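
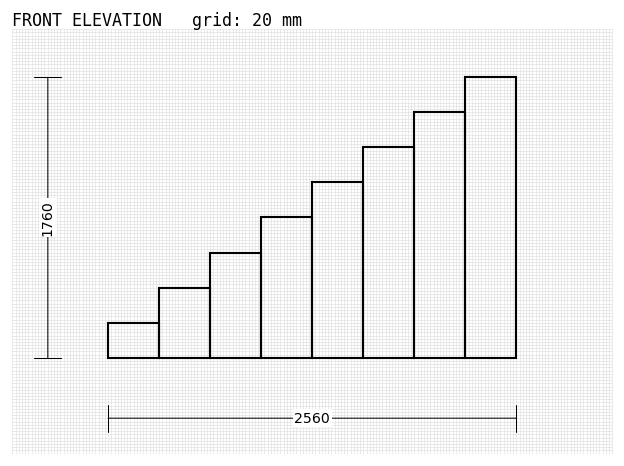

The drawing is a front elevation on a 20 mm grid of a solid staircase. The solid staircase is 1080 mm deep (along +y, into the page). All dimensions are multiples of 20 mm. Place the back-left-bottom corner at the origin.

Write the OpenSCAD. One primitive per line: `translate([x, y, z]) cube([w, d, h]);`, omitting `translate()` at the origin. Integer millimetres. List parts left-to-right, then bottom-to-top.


cube([320, 1080, 220]);
translate([320, 0, 0]) cube([320, 1080, 440]);
translate([640, 0, 0]) cube([320, 1080, 660]);
translate([960, 0, 0]) cube([320, 1080, 880]);
translate([1280, 0, 0]) cube([320, 1080, 1100]);
translate([1600, 0, 0]) cube([320, 1080, 1320]);
translate([1920, 0, 0]) cube([320, 1080, 1540]);
translate([2240, 0, 0]) cube([320, 1080, 1760]);


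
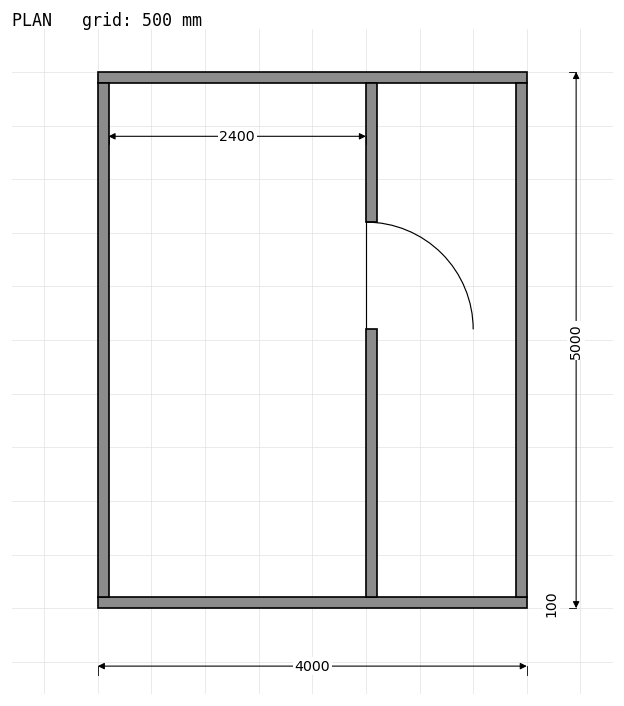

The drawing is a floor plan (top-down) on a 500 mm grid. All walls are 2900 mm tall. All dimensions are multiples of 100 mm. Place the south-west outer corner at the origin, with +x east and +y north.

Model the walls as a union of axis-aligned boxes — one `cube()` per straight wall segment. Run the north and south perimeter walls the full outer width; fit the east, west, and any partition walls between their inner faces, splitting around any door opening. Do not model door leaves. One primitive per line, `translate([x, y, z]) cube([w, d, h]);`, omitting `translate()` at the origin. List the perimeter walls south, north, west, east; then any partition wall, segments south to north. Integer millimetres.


cube([4000, 100, 2900]);
translate([0, 4900, 0]) cube([4000, 100, 2900]);
translate([0, 100, 0]) cube([100, 4800, 2900]);
translate([3900, 100, 0]) cube([100, 4800, 2900]);
translate([2500, 100, 0]) cube([100, 2500, 2900]);
translate([2500, 3600, 0]) cube([100, 1300, 2900]);


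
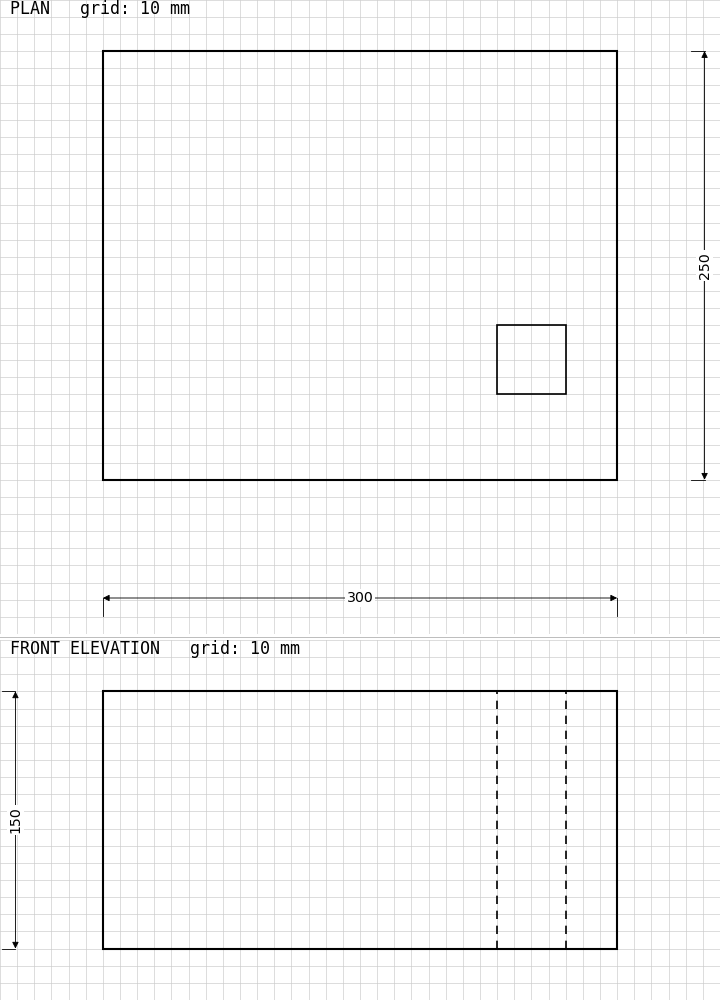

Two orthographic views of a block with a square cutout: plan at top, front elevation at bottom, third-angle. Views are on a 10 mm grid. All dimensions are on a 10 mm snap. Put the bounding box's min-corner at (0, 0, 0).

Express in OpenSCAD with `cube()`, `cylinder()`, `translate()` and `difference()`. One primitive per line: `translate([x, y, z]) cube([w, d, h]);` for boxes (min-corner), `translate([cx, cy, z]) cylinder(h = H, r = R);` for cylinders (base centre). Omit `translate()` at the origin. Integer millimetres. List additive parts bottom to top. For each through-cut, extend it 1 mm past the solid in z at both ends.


difference() {
  cube([300, 250, 150]);
  translate([230, 50, -1]) cube([40, 40, 152]);
}


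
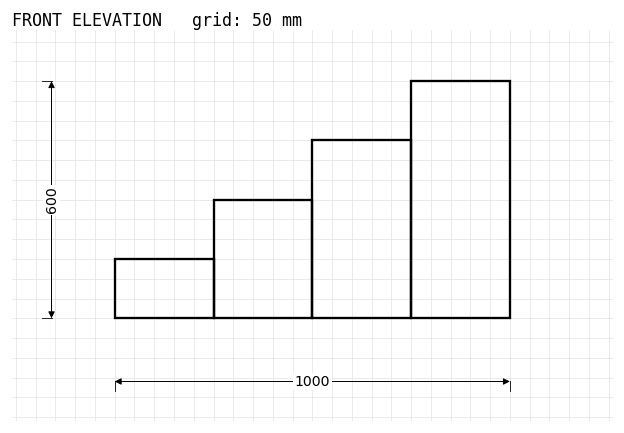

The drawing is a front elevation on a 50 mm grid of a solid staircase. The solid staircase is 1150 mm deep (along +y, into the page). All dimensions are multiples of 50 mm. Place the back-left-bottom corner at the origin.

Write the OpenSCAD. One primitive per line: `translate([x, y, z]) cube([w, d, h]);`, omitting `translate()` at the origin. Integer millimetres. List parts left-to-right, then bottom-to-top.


cube([250, 1150, 150]);
translate([250, 0, 0]) cube([250, 1150, 300]);
translate([500, 0, 0]) cube([250, 1150, 450]);
translate([750, 0, 0]) cube([250, 1150, 600]);


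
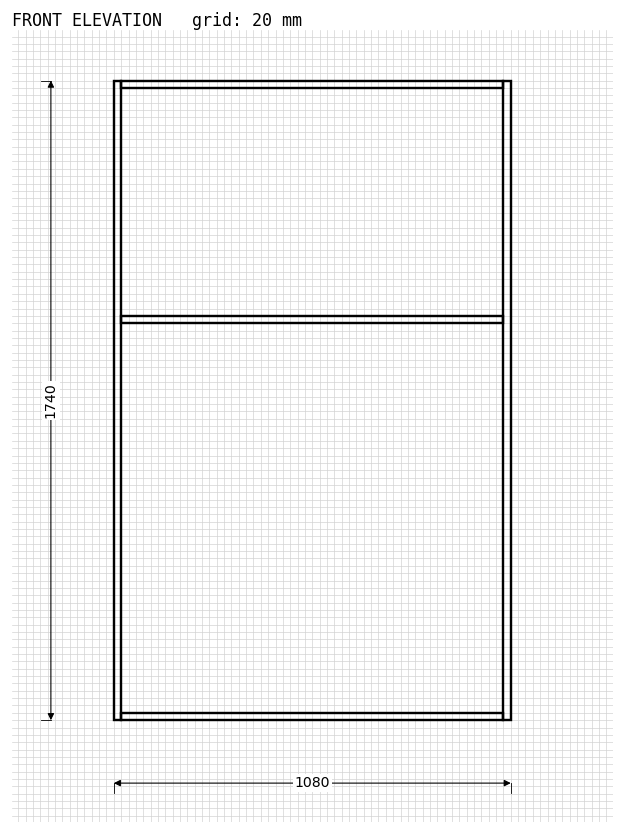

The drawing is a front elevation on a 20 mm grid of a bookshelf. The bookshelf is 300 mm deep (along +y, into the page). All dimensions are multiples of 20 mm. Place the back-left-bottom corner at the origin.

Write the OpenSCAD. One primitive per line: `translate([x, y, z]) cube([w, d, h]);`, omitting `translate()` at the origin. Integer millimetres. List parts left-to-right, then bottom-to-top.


cube([20, 300, 1740]);
translate([20, 0, 0]) cube([1040, 300, 20]);
translate([20, 0, 1080]) cube([1040, 300, 20]);
translate([20, 0, 1720]) cube([1040, 300, 20]);
translate([1060, 0, 0]) cube([20, 300, 1740]);


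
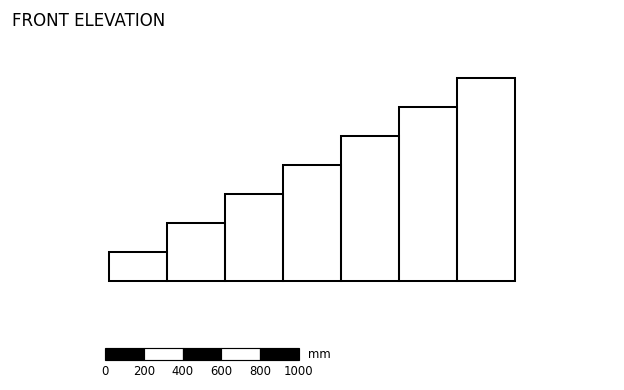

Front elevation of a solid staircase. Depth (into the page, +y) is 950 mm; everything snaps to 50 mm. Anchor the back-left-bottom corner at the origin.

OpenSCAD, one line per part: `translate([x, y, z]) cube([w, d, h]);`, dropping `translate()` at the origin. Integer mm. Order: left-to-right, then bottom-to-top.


cube([300, 950, 150]);
translate([300, 0, 0]) cube([300, 950, 300]);
translate([600, 0, 0]) cube([300, 950, 450]);
translate([900, 0, 0]) cube([300, 950, 600]);
translate([1200, 0, 0]) cube([300, 950, 750]);
translate([1500, 0, 0]) cube([300, 950, 900]);
translate([1800, 0, 0]) cube([300, 950, 1050]);


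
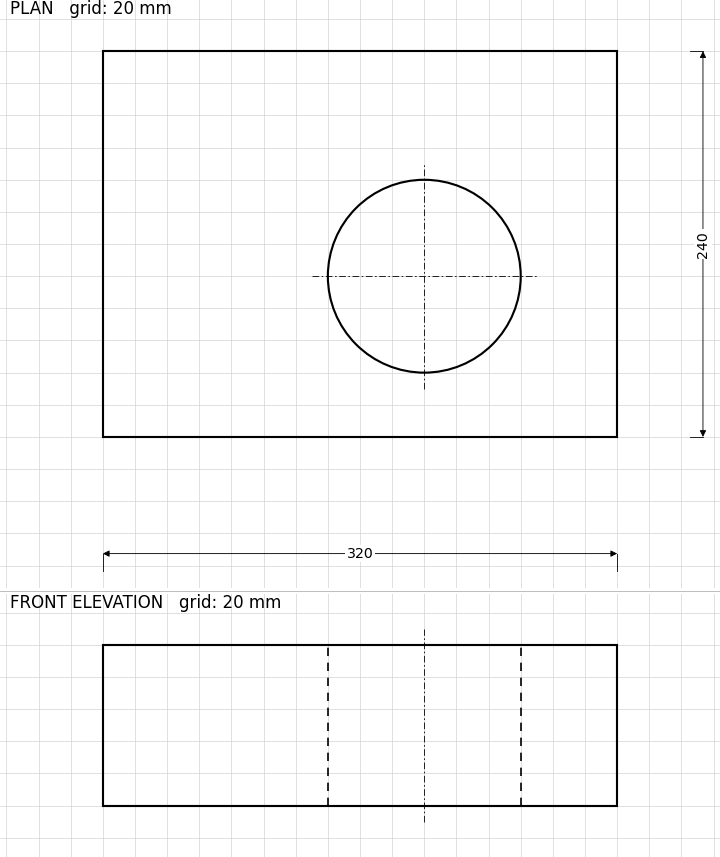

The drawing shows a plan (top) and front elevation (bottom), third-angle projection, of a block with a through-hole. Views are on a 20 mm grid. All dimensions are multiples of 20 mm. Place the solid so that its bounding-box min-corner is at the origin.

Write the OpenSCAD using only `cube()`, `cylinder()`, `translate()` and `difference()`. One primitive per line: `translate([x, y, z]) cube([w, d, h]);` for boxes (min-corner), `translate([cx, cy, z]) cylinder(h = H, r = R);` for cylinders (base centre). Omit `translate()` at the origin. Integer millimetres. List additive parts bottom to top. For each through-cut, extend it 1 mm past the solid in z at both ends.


difference() {
  cube([320, 240, 100]);
  translate([200, 100, -1]) cylinder(h = 102, r = 60);
}


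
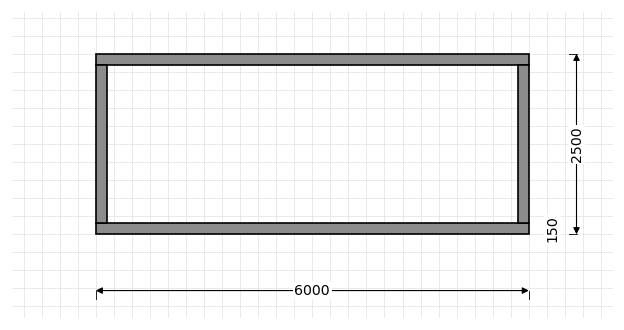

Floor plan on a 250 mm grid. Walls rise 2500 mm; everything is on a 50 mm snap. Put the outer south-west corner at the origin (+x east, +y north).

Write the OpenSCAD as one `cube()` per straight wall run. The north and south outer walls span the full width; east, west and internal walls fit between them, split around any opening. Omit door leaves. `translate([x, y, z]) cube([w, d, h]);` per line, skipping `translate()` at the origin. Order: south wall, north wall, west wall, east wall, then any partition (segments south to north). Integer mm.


cube([6000, 150, 2500]);
translate([0, 2350, 0]) cube([6000, 150, 2500]);
translate([0, 150, 0]) cube([150, 2200, 2500]);
translate([5850, 150, 0]) cube([150, 2200, 2500]);


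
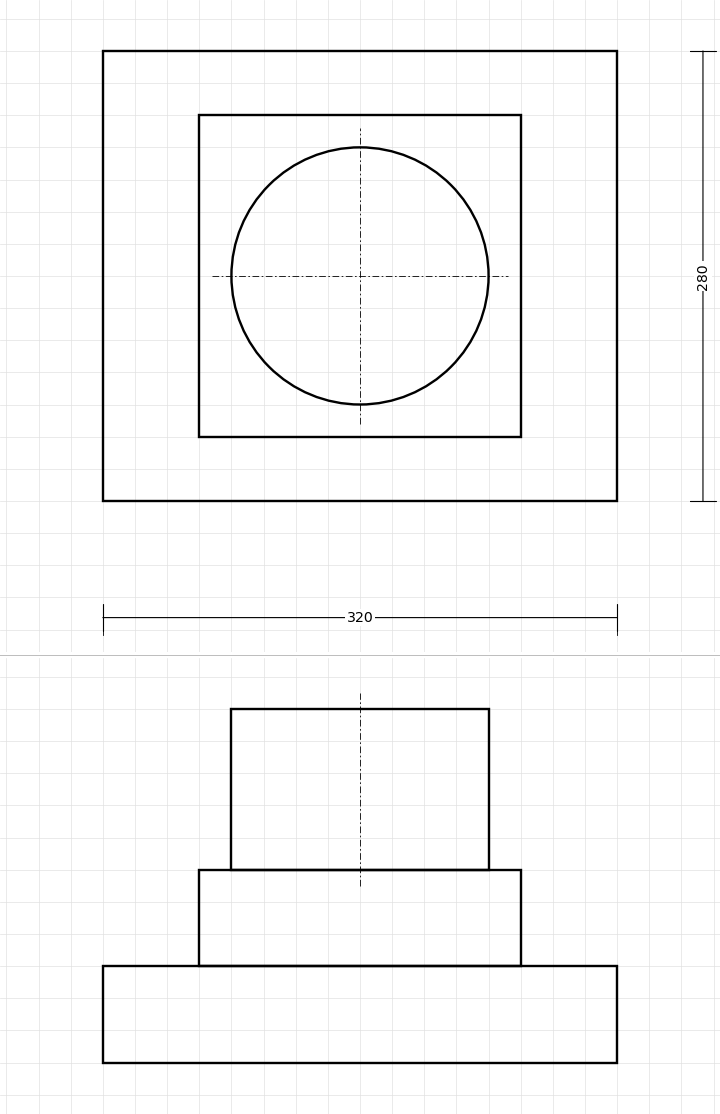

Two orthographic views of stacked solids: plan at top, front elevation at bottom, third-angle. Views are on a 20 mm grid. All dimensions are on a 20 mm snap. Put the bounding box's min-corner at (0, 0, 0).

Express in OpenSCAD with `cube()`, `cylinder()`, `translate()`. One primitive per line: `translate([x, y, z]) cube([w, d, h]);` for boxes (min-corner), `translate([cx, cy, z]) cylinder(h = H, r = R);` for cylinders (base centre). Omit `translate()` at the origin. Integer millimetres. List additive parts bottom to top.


cube([320, 280, 60]);
translate([60, 40, 60]) cube([200, 200, 60]);
translate([160, 140, 120]) cylinder(h = 100, r = 80);


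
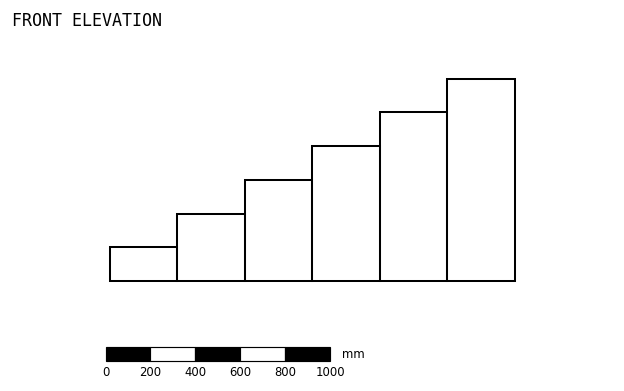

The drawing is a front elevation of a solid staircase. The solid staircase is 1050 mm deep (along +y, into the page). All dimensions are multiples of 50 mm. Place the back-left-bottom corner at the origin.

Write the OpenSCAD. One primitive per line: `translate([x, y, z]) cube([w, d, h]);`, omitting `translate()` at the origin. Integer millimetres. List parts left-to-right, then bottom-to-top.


cube([300, 1050, 150]);
translate([300, 0, 0]) cube([300, 1050, 300]);
translate([600, 0, 0]) cube([300, 1050, 450]);
translate([900, 0, 0]) cube([300, 1050, 600]);
translate([1200, 0, 0]) cube([300, 1050, 750]);
translate([1500, 0, 0]) cube([300, 1050, 900]);


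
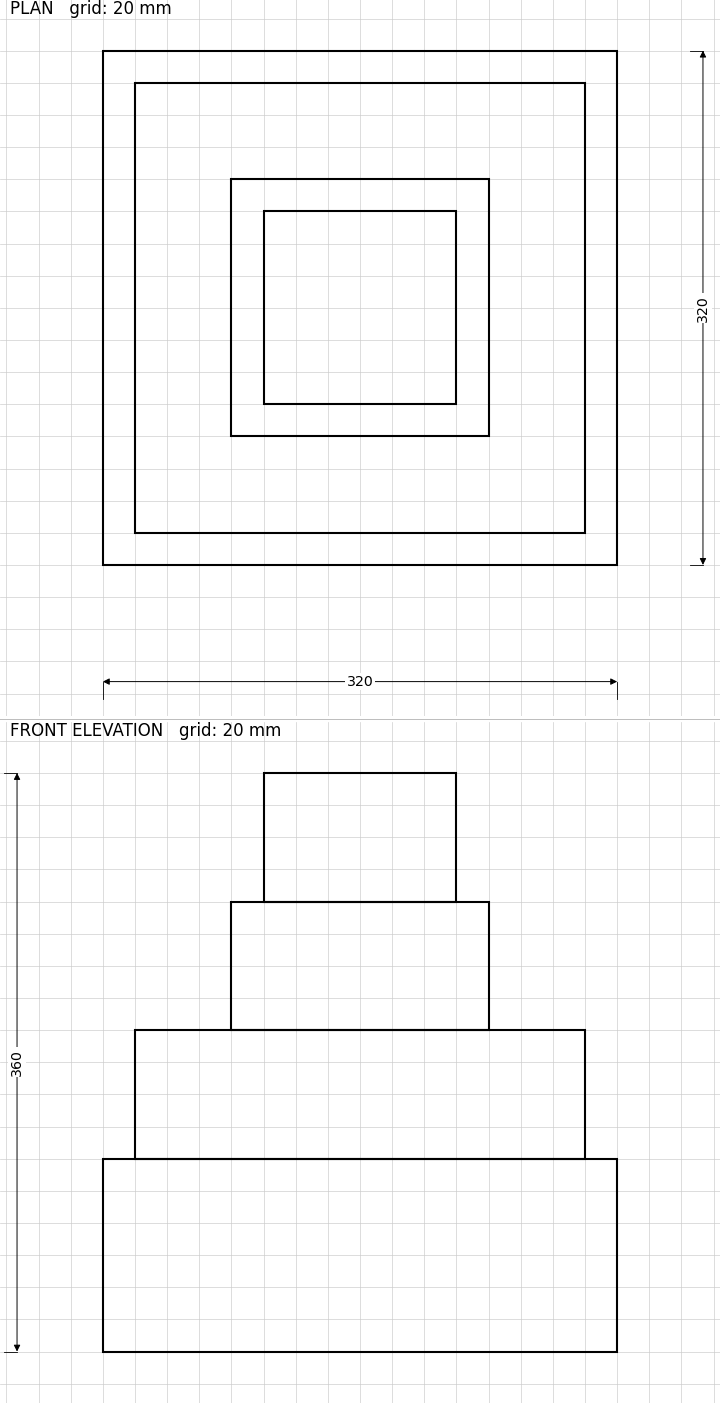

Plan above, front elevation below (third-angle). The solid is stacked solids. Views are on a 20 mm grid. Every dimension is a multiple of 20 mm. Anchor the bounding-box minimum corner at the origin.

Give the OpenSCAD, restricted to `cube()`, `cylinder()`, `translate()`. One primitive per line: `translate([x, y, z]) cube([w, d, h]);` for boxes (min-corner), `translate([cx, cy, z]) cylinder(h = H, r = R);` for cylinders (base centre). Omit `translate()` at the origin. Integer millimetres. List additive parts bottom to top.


cube([320, 320, 120]);
translate([20, 20, 120]) cube([280, 280, 80]);
translate([80, 80, 200]) cube([160, 160, 80]);
translate([100, 100, 280]) cube([120, 120, 80]);


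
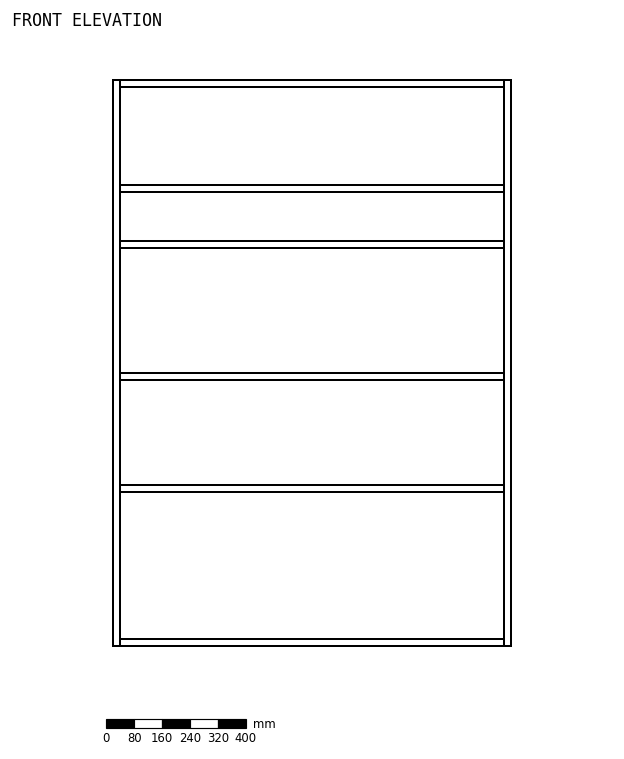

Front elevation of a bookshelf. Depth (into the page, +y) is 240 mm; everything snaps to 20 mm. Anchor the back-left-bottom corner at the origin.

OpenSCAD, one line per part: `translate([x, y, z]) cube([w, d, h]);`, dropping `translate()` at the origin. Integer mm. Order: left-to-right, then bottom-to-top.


cube([20, 240, 1620]);
translate([20, 0, 0]) cube([1100, 240, 20]);
translate([20, 0, 440]) cube([1100, 240, 20]);
translate([20, 0, 760]) cube([1100, 240, 20]);
translate([20, 0, 1140]) cube([1100, 240, 20]);
translate([20, 0, 1300]) cube([1100, 240, 20]);
translate([20, 0, 1600]) cube([1100, 240, 20]);
translate([1120, 0, 0]) cube([20, 240, 1620]);


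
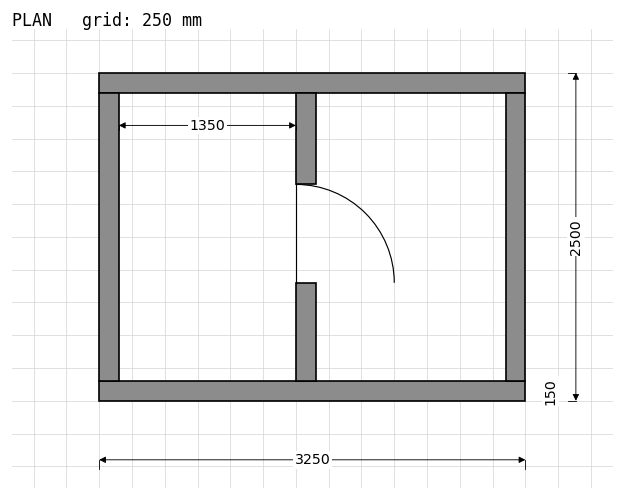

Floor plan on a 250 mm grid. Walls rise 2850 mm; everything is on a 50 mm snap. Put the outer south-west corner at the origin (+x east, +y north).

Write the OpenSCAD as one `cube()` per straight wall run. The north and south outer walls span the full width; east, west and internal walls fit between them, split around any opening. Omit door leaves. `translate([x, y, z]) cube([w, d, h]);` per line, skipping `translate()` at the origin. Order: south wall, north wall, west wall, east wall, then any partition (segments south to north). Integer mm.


cube([3250, 150, 2850]);
translate([0, 2350, 0]) cube([3250, 150, 2850]);
translate([0, 150, 0]) cube([150, 2200, 2850]);
translate([3100, 150, 0]) cube([150, 2200, 2850]);
translate([1500, 150, 0]) cube([150, 750, 2850]);
translate([1500, 1650, 0]) cube([150, 700, 2850]);


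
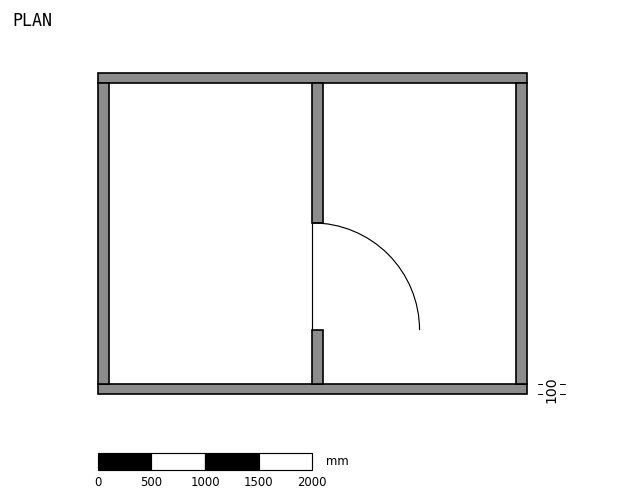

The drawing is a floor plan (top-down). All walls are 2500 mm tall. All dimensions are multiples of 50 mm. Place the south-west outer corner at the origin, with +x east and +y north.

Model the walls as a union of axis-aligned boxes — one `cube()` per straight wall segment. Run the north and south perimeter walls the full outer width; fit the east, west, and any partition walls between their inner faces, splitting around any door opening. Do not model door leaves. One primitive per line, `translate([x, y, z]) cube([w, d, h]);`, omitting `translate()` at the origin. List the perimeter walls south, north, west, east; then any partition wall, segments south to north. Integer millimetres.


cube([4000, 100, 2500]);
translate([0, 2900, 0]) cube([4000, 100, 2500]);
translate([0, 100, 0]) cube([100, 2800, 2500]);
translate([3900, 100, 0]) cube([100, 2800, 2500]);
translate([2000, 100, 0]) cube([100, 500, 2500]);
translate([2000, 1600, 0]) cube([100, 1300, 2500]);


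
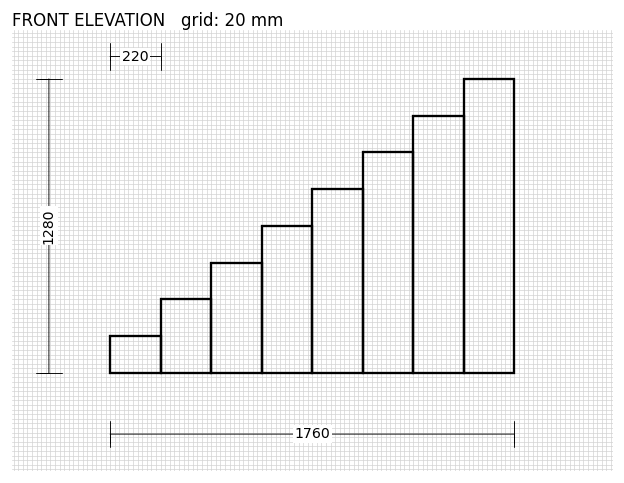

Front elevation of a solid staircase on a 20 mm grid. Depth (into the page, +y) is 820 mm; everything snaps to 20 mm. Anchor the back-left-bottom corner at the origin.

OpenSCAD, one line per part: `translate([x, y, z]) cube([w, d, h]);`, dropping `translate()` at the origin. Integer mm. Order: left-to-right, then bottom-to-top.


cube([220, 820, 160]);
translate([220, 0, 0]) cube([220, 820, 320]);
translate([440, 0, 0]) cube([220, 820, 480]);
translate([660, 0, 0]) cube([220, 820, 640]);
translate([880, 0, 0]) cube([220, 820, 800]);
translate([1100, 0, 0]) cube([220, 820, 960]);
translate([1320, 0, 0]) cube([220, 820, 1120]);
translate([1540, 0, 0]) cube([220, 820, 1280]);


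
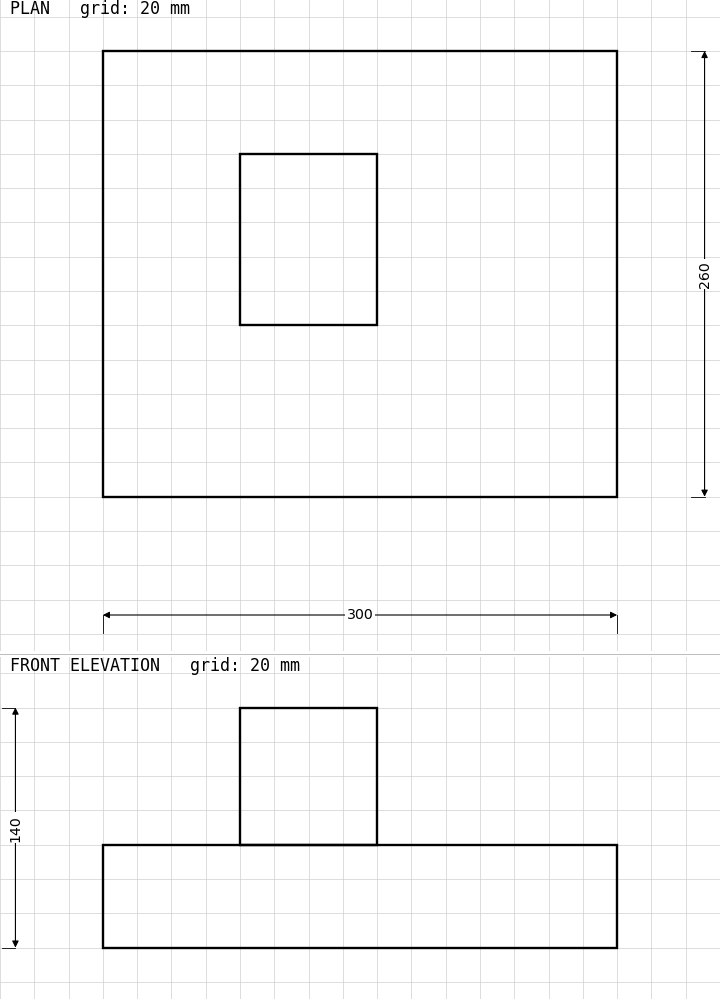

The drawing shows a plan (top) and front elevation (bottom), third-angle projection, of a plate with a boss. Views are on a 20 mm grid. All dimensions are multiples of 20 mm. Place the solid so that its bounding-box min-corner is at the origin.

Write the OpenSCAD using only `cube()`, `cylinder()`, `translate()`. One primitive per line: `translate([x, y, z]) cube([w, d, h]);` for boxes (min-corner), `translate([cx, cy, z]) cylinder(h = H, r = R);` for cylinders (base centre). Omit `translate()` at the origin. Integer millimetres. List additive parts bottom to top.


cube([300, 260, 60]);
translate([80, 100, 60]) cube([80, 100, 80]);


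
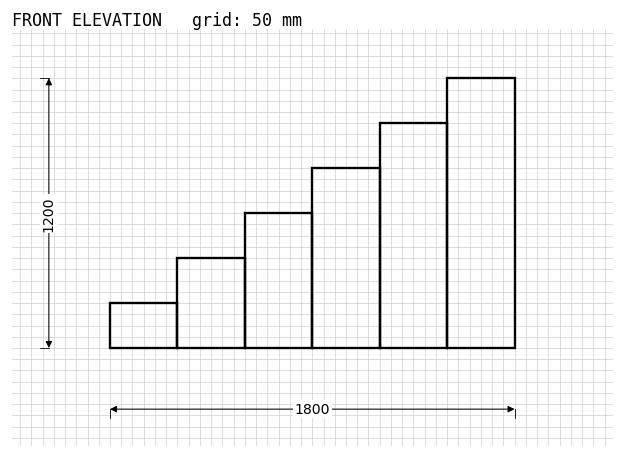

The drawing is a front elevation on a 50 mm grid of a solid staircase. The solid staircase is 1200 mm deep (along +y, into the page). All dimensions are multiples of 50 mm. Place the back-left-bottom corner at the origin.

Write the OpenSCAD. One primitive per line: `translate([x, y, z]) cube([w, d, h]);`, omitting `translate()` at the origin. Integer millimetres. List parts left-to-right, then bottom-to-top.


cube([300, 1200, 200]);
translate([300, 0, 0]) cube([300, 1200, 400]);
translate([600, 0, 0]) cube([300, 1200, 600]);
translate([900, 0, 0]) cube([300, 1200, 800]);
translate([1200, 0, 0]) cube([300, 1200, 1000]);
translate([1500, 0, 0]) cube([300, 1200, 1200]);


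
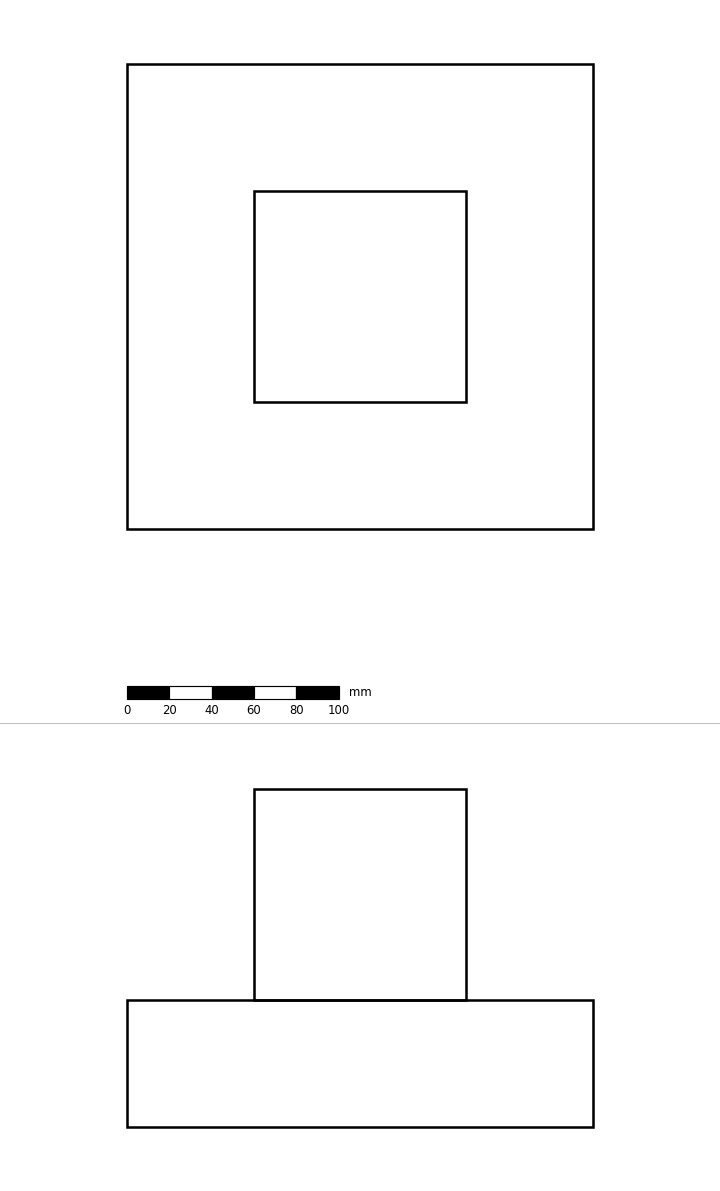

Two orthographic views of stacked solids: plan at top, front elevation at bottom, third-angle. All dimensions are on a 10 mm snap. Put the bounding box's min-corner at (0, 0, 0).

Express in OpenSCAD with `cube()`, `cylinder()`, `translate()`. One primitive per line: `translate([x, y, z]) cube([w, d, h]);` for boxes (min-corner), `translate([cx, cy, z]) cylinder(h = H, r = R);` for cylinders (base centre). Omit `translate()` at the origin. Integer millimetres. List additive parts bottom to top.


cube([220, 220, 60]);
translate([60, 60, 60]) cube([100, 100, 100]);


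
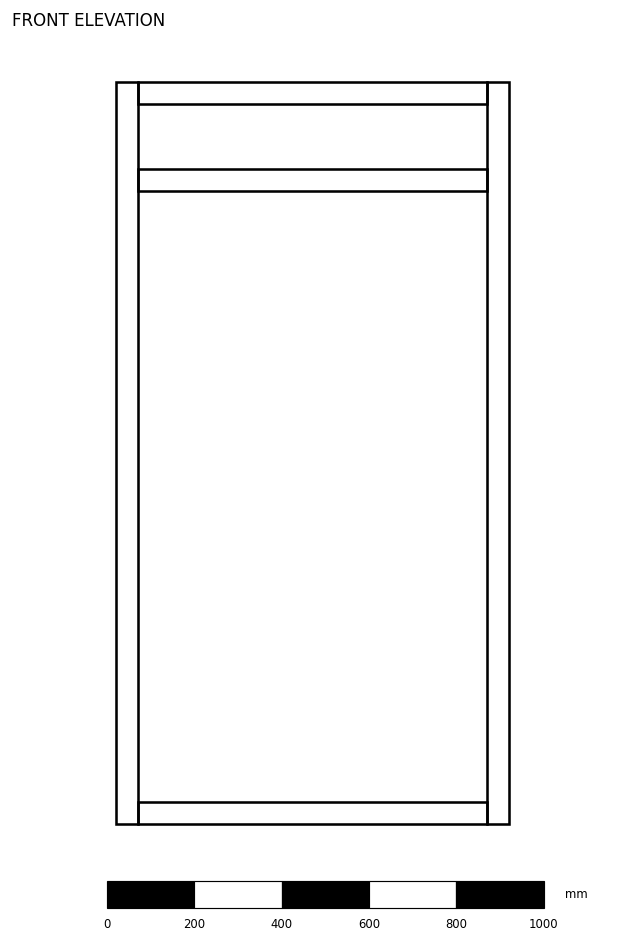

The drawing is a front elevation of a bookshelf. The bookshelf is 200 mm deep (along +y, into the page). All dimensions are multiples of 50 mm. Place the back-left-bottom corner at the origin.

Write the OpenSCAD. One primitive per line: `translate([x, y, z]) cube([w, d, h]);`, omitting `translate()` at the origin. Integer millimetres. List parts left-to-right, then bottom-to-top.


cube([50, 200, 1700]);
translate([50, 0, 0]) cube([800, 200, 50]);
translate([50, 0, 1450]) cube([800, 200, 50]);
translate([50, 0, 1650]) cube([800, 200, 50]);
translate([850, 0, 0]) cube([50, 200, 1700]);


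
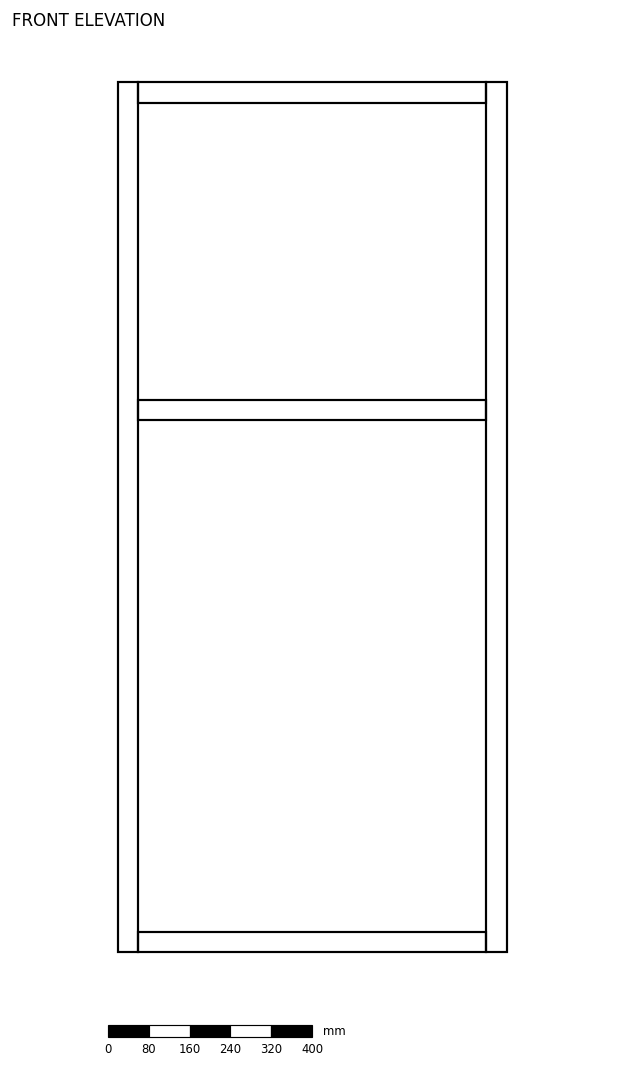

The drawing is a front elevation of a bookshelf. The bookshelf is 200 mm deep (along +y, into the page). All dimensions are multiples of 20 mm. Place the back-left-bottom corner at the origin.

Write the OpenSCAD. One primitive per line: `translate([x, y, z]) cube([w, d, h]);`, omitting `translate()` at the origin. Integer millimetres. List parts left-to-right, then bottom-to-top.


cube([40, 200, 1700]);
translate([40, 0, 0]) cube([680, 200, 40]);
translate([40, 0, 1040]) cube([680, 200, 40]);
translate([40, 0, 1660]) cube([680, 200, 40]);
translate([720, 0, 0]) cube([40, 200, 1700]);


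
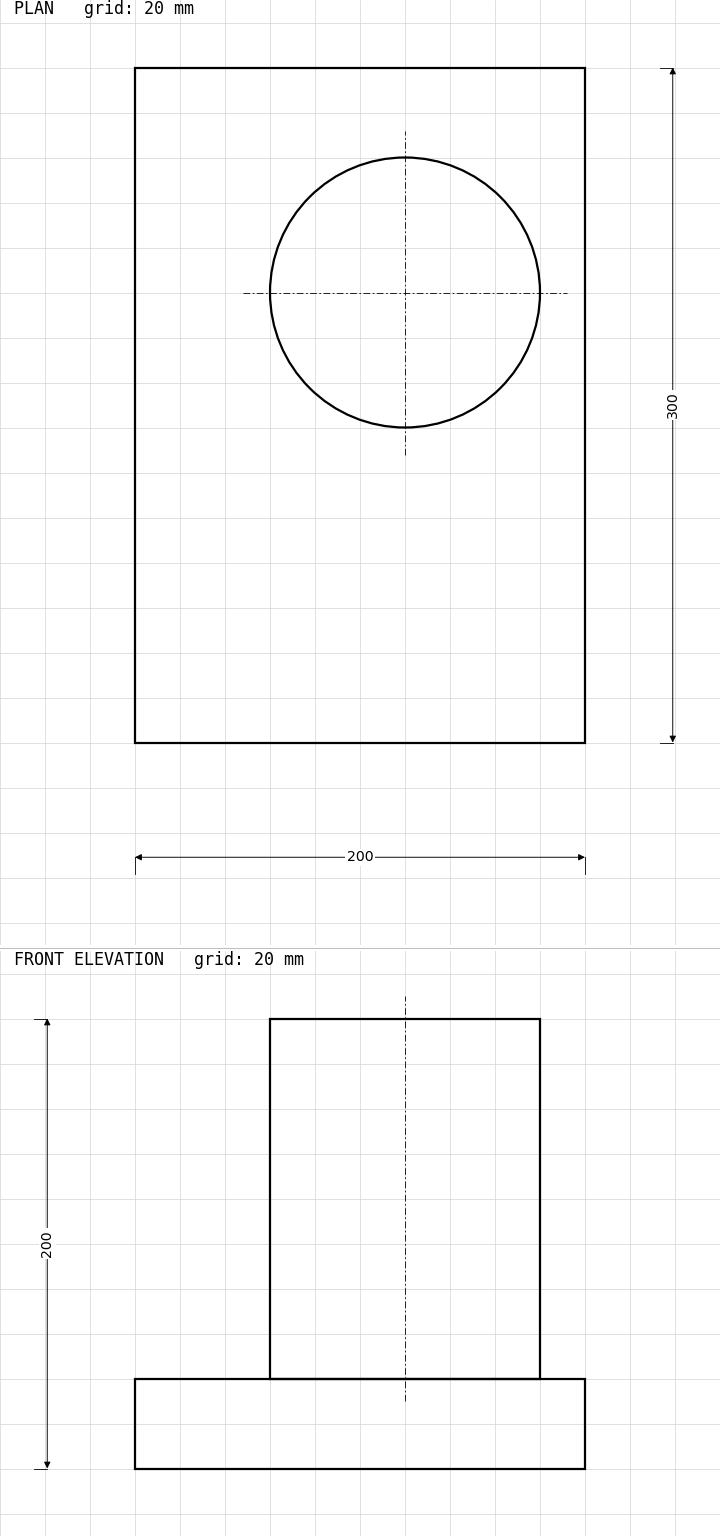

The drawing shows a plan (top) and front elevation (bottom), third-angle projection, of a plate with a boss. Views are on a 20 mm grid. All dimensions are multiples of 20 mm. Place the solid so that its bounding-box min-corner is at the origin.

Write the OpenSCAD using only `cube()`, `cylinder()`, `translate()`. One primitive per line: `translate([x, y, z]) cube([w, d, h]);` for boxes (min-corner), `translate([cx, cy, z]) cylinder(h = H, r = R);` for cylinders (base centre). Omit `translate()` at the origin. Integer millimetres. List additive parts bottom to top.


cube([200, 300, 40]);
translate([120, 200, 40]) cylinder(h = 160, r = 60);


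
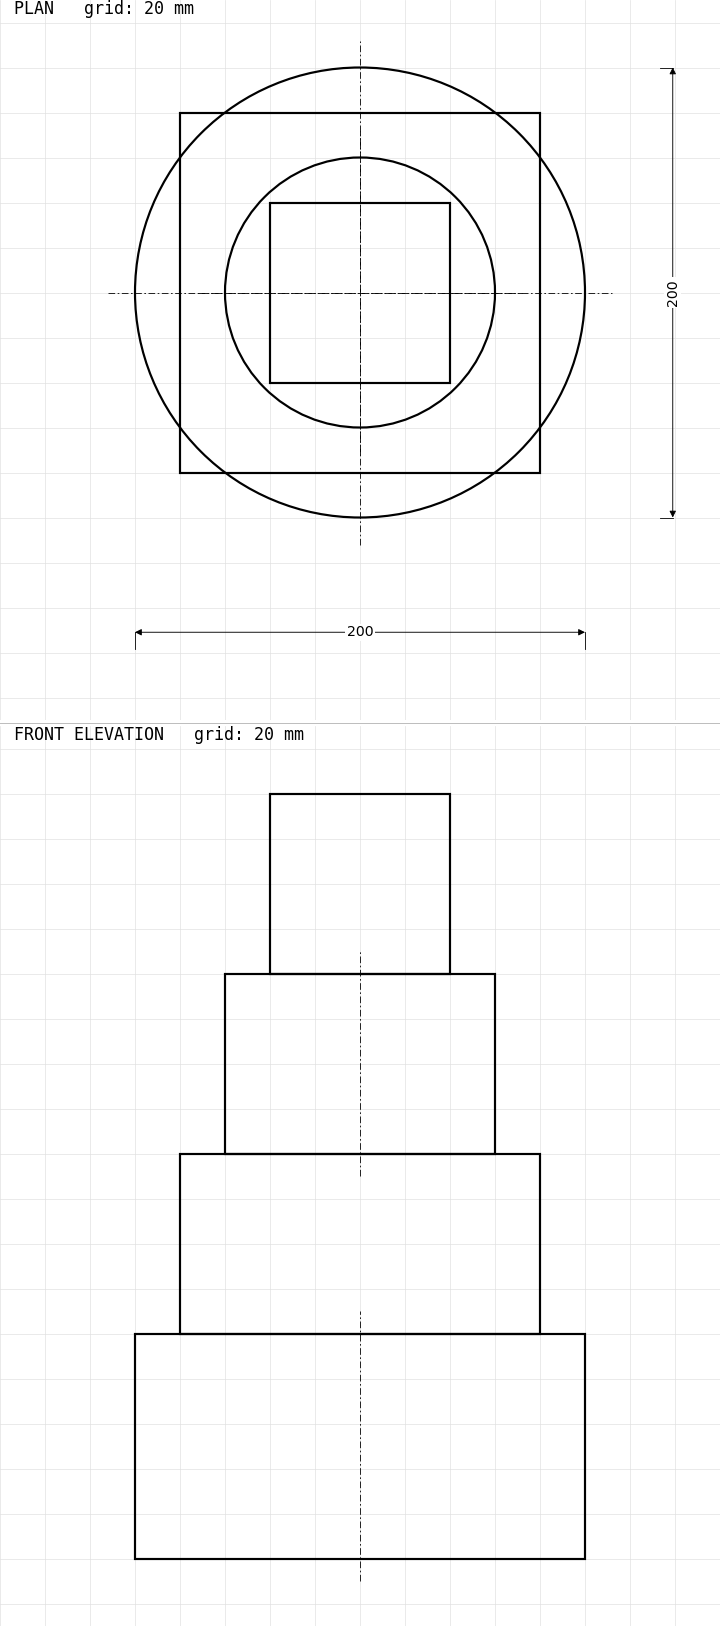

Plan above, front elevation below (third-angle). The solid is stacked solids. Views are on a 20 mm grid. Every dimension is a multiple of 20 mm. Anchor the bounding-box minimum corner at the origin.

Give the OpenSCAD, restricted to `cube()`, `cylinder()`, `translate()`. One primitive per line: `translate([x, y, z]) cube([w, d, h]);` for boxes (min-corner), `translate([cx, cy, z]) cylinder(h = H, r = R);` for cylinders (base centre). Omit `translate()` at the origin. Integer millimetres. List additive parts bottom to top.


translate([100, 100, 0]) cylinder(h = 100, r = 100);
translate([20, 20, 100]) cube([160, 160, 80]);
translate([100, 100, 180]) cylinder(h = 80, r = 60);
translate([60, 60, 260]) cube([80, 80, 80]);


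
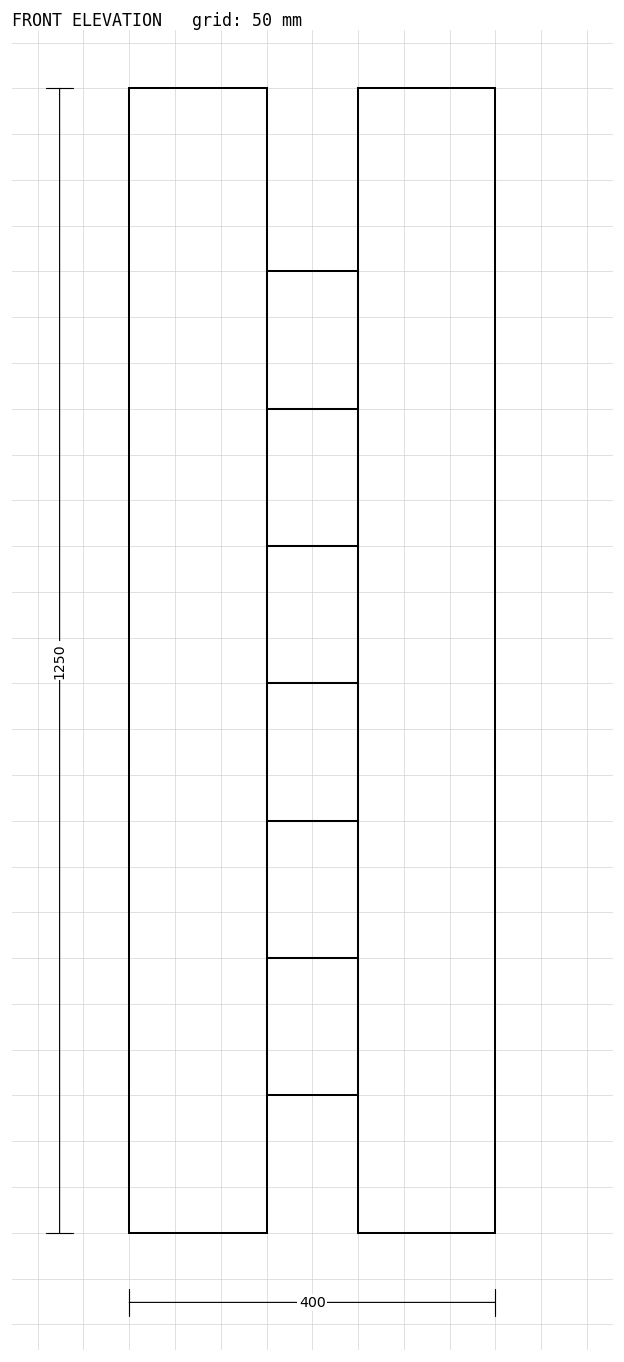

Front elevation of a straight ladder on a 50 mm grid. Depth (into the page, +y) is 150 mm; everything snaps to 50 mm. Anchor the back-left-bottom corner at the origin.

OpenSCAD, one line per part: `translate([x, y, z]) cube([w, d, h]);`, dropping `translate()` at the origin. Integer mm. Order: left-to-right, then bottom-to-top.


cube([150, 150, 1250]);
translate([150, 0, 150]) cube([100, 150, 150]);
translate([150, 0, 300]) cube([100, 150, 150]);
translate([150, 0, 450]) cube([100, 150, 150]);
translate([150, 0, 600]) cube([100, 150, 150]);
translate([150, 0, 750]) cube([100, 150, 150]);
translate([150, 0, 900]) cube([100, 150, 150]);
translate([250, 0, 0]) cube([150, 150, 1250]);


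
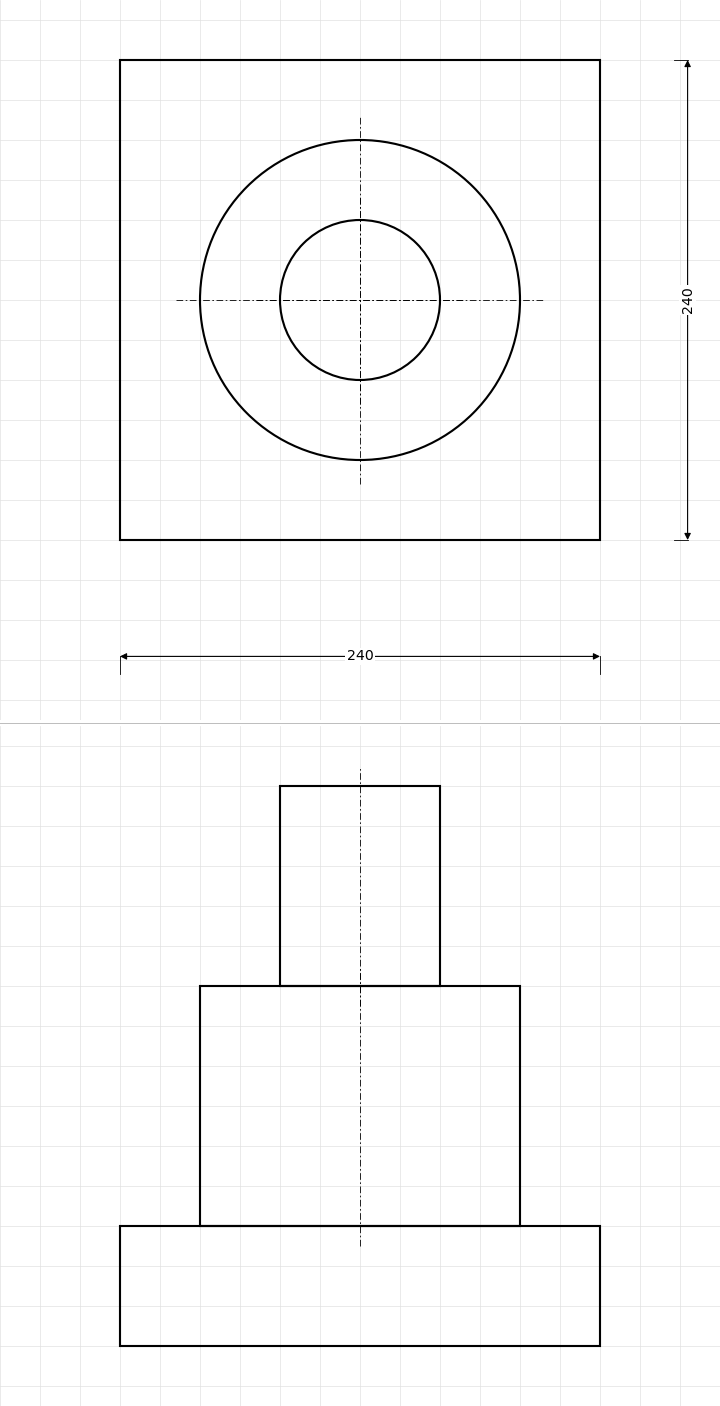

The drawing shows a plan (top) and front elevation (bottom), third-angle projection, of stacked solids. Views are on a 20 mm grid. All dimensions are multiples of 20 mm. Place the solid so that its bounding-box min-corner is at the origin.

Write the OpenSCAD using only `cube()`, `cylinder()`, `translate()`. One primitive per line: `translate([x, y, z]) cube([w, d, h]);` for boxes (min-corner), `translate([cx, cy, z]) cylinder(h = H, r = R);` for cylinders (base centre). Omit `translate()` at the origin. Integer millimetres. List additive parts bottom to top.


cube([240, 240, 60]);
translate([120, 120, 60]) cylinder(h = 120, r = 80);
translate([120, 120, 180]) cylinder(h = 100, r = 40);


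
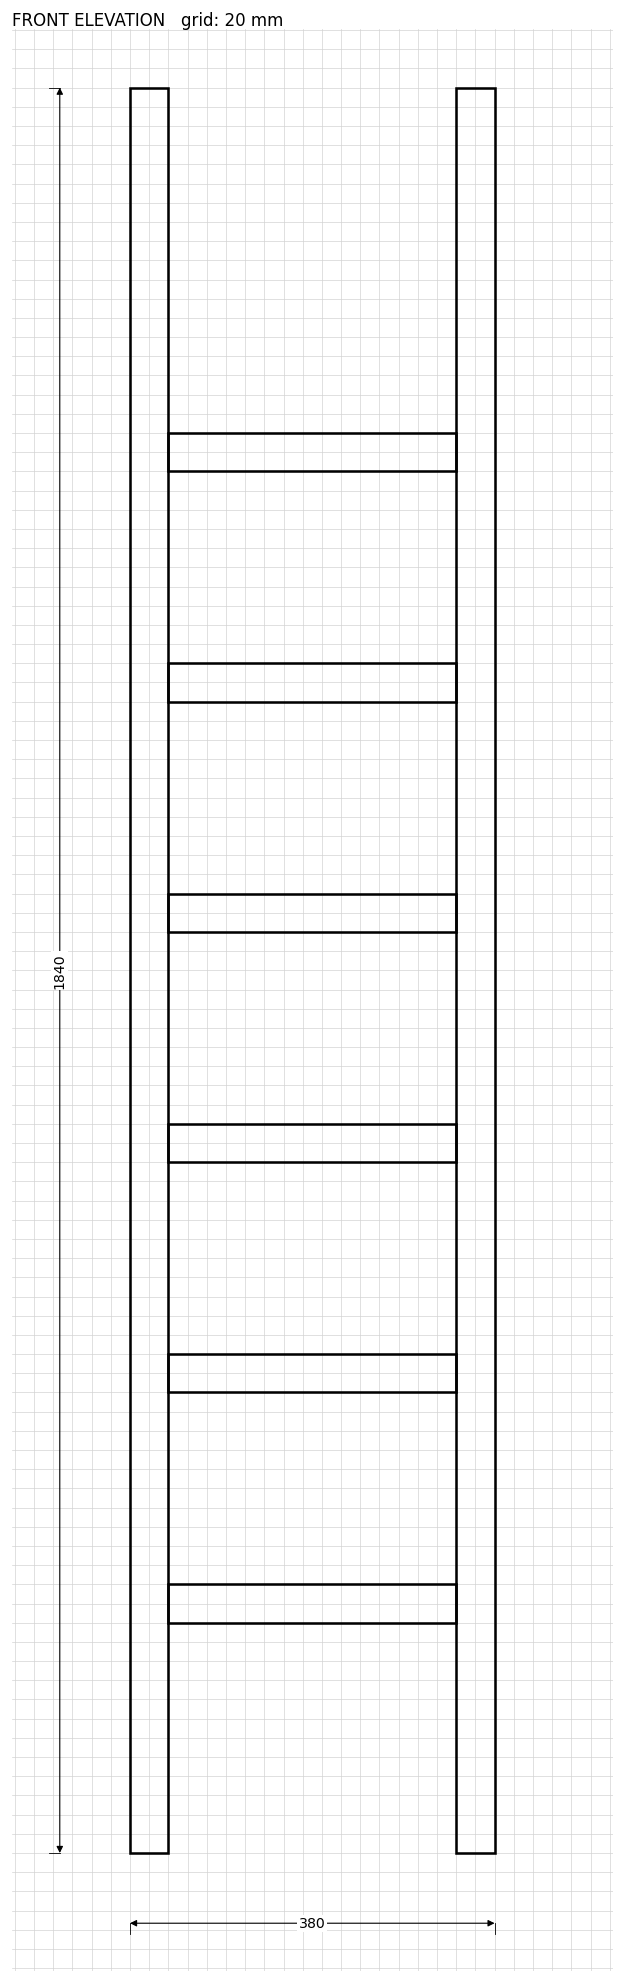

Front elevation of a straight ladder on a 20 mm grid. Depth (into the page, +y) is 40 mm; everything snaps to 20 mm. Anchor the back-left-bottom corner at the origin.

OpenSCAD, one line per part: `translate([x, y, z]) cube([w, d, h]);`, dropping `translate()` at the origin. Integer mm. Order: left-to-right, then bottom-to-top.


cube([40, 40, 1840]);
translate([40, 0, 240]) cube([300, 40, 40]);
translate([40, 0, 480]) cube([300, 40, 40]);
translate([40, 0, 720]) cube([300, 40, 40]);
translate([40, 0, 960]) cube([300, 40, 40]);
translate([40, 0, 1200]) cube([300, 40, 40]);
translate([40, 0, 1440]) cube([300, 40, 40]);
translate([340, 0, 0]) cube([40, 40, 1840]);


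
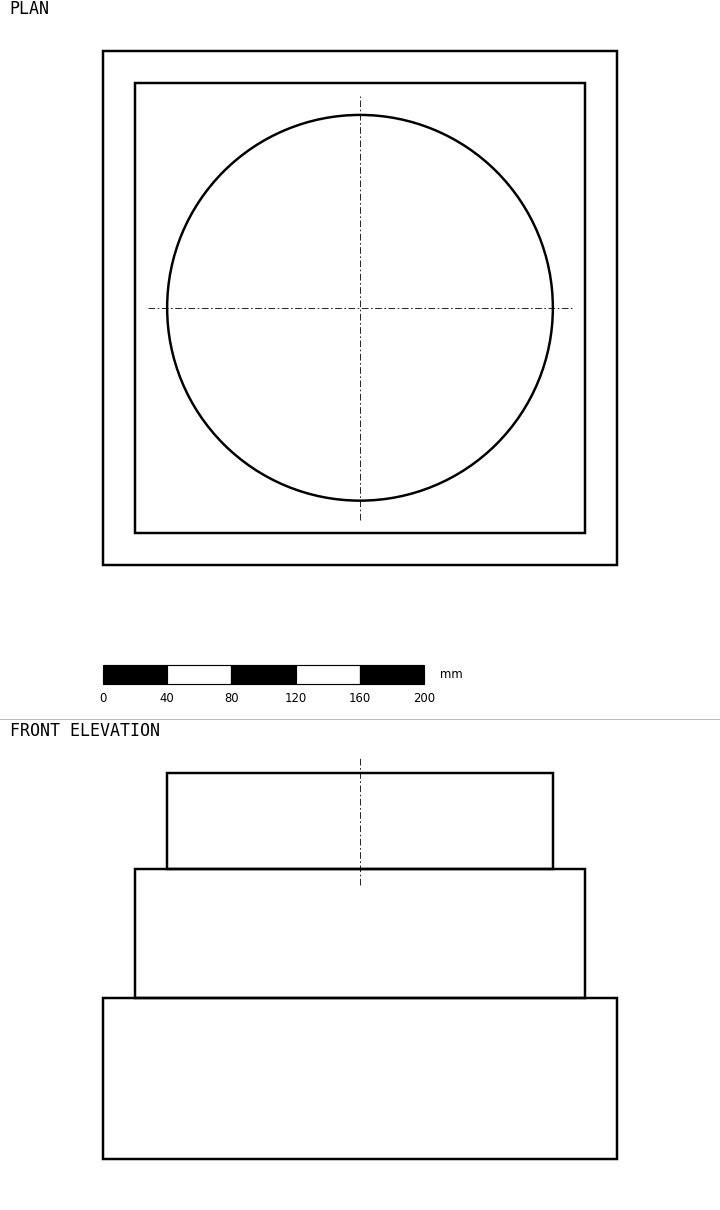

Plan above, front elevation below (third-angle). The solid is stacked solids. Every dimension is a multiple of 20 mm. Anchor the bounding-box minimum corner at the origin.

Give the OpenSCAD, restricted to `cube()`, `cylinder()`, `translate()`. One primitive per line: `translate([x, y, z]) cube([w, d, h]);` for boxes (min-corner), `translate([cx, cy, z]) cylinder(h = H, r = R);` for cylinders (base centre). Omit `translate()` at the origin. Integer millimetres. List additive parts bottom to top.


cube([320, 320, 100]);
translate([20, 20, 100]) cube([280, 280, 80]);
translate([160, 160, 180]) cylinder(h = 60, r = 120);


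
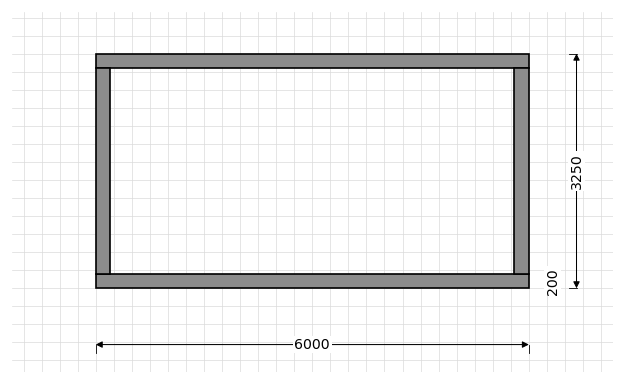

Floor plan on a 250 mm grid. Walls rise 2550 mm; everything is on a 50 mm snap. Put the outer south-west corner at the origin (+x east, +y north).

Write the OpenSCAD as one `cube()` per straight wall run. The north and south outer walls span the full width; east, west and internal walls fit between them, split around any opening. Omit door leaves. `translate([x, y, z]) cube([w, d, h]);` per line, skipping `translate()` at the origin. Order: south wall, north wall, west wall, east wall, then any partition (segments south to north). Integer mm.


cube([6000, 200, 2550]);
translate([0, 3050, 0]) cube([6000, 200, 2550]);
translate([0, 200, 0]) cube([200, 2850, 2550]);
translate([5800, 200, 0]) cube([200, 2850, 2550]);


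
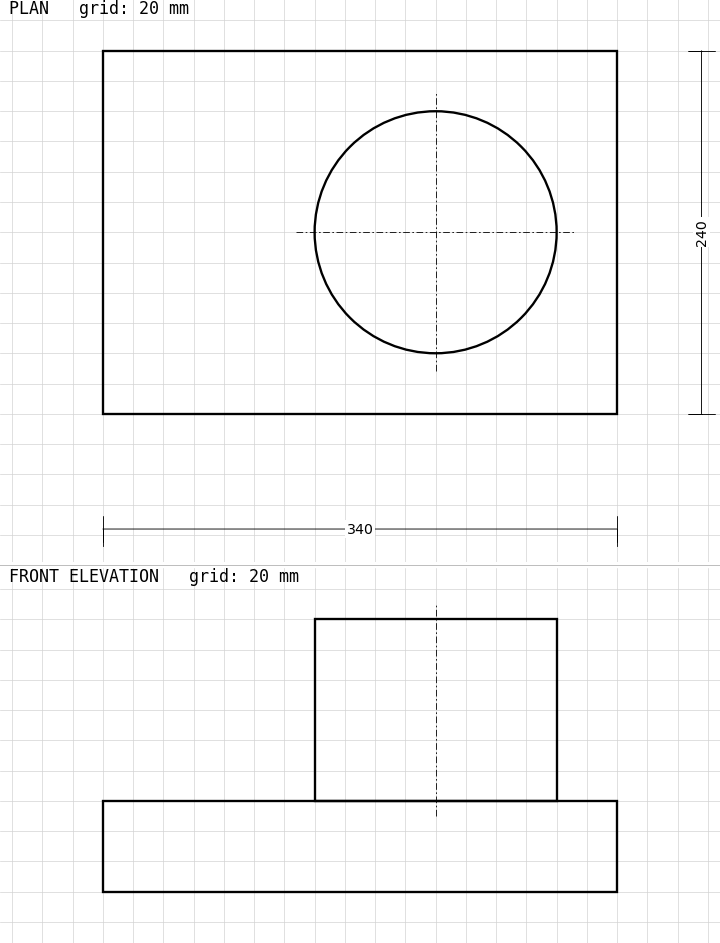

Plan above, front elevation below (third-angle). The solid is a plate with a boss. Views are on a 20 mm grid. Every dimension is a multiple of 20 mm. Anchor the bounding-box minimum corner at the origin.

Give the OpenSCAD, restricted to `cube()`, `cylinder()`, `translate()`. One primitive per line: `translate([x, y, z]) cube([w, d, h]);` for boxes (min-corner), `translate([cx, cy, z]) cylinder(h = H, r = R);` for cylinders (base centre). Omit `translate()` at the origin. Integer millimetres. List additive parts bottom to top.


cube([340, 240, 60]);
translate([220, 120, 60]) cylinder(h = 120, r = 80);


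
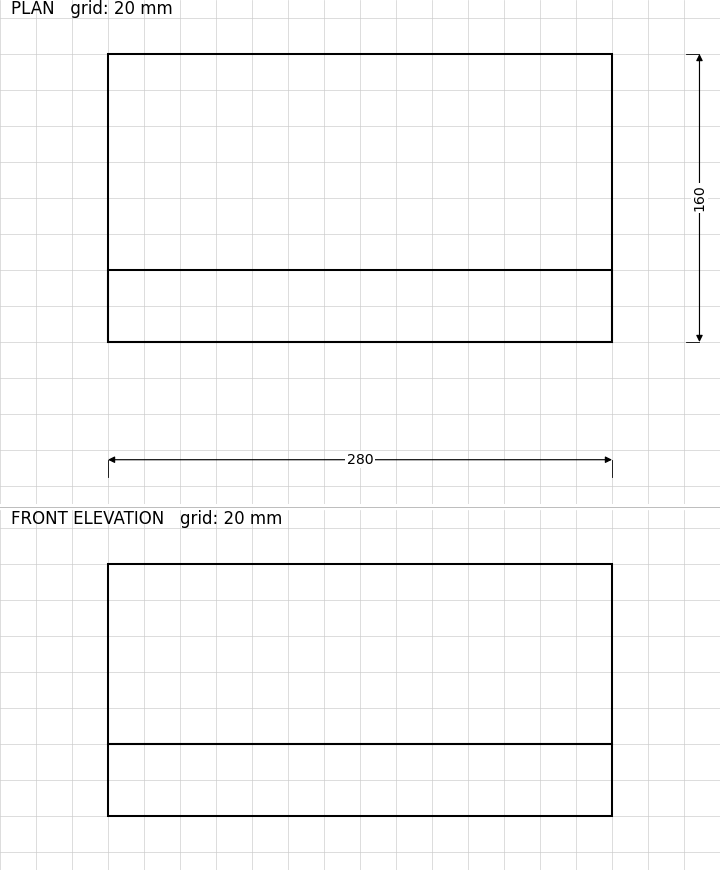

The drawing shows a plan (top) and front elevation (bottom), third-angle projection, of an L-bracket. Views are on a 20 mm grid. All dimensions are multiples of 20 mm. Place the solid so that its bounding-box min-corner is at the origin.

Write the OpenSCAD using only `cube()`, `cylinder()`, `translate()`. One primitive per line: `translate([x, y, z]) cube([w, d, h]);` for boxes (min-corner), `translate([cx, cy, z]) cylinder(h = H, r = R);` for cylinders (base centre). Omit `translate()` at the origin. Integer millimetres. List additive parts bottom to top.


cube([280, 160, 40]);
translate([0, 0, 40]) cube([280, 40, 100]);


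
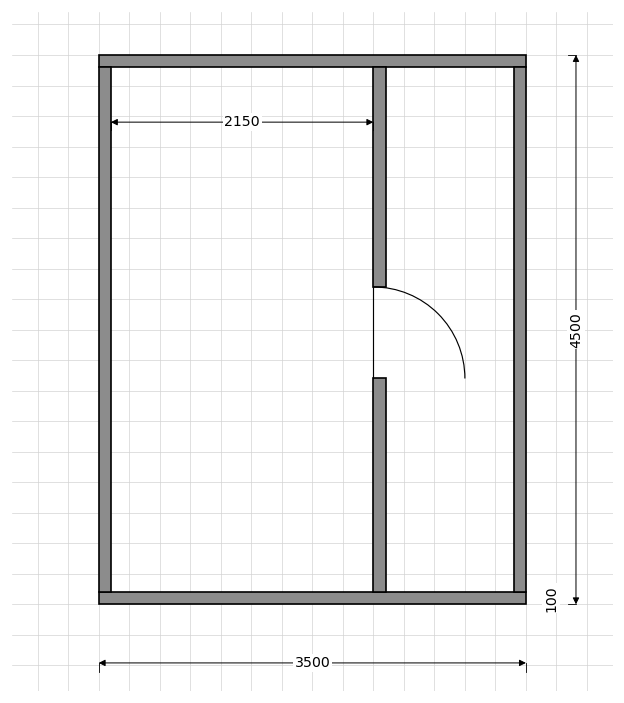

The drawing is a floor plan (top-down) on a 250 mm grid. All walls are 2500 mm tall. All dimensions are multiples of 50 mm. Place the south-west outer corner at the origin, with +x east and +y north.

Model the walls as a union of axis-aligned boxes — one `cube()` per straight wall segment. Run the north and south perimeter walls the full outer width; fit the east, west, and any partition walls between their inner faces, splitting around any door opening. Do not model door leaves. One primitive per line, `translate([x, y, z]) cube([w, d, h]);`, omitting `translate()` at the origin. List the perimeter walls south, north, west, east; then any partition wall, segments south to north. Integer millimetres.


cube([3500, 100, 2500]);
translate([0, 4400, 0]) cube([3500, 100, 2500]);
translate([0, 100, 0]) cube([100, 4300, 2500]);
translate([3400, 100, 0]) cube([100, 4300, 2500]);
translate([2250, 100, 0]) cube([100, 1750, 2500]);
translate([2250, 2600, 0]) cube([100, 1800, 2500]);


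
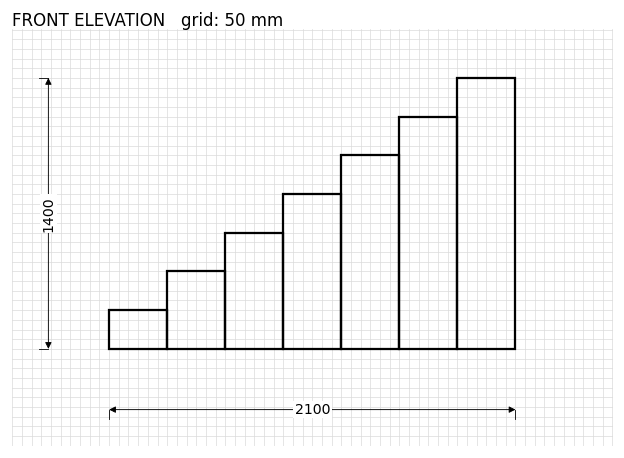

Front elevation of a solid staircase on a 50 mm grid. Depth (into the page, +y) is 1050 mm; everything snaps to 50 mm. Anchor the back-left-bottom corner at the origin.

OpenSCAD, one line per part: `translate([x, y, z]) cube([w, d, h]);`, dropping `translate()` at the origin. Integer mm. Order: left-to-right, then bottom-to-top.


cube([300, 1050, 200]);
translate([300, 0, 0]) cube([300, 1050, 400]);
translate([600, 0, 0]) cube([300, 1050, 600]);
translate([900, 0, 0]) cube([300, 1050, 800]);
translate([1200, 0, 0]) cube([300, 1050, 1000]);
translate([1500, 0, 0]) cube([300, 1050, 1200]);
translate([1800, 0, 0]) cube([300, 1050, 1400]);


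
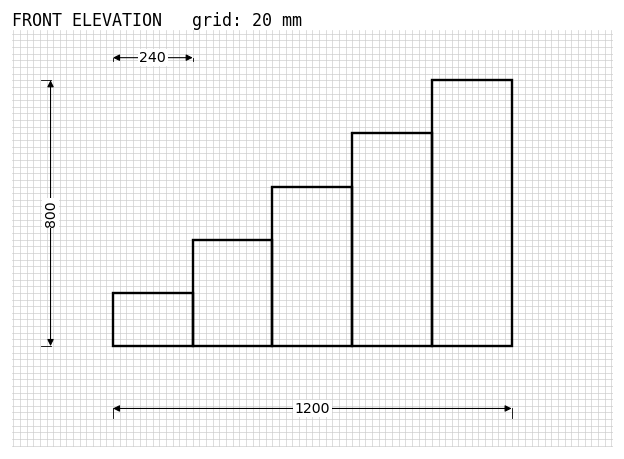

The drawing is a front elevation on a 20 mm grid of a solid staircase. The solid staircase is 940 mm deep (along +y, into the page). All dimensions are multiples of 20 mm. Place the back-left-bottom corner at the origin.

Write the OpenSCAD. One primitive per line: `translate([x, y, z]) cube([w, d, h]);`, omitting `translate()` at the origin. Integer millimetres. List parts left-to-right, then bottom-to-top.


cube([240, 940, 160]);
translate([240, 0, 0]) cube([240, 940, 320]);
translate([480, 0, 0]) cube([240, 940, 480]);
translate([720, 0, 0]) cube([240, 940, 640]);
translate([960, 0, 0]) cube([240, 940, 800]);


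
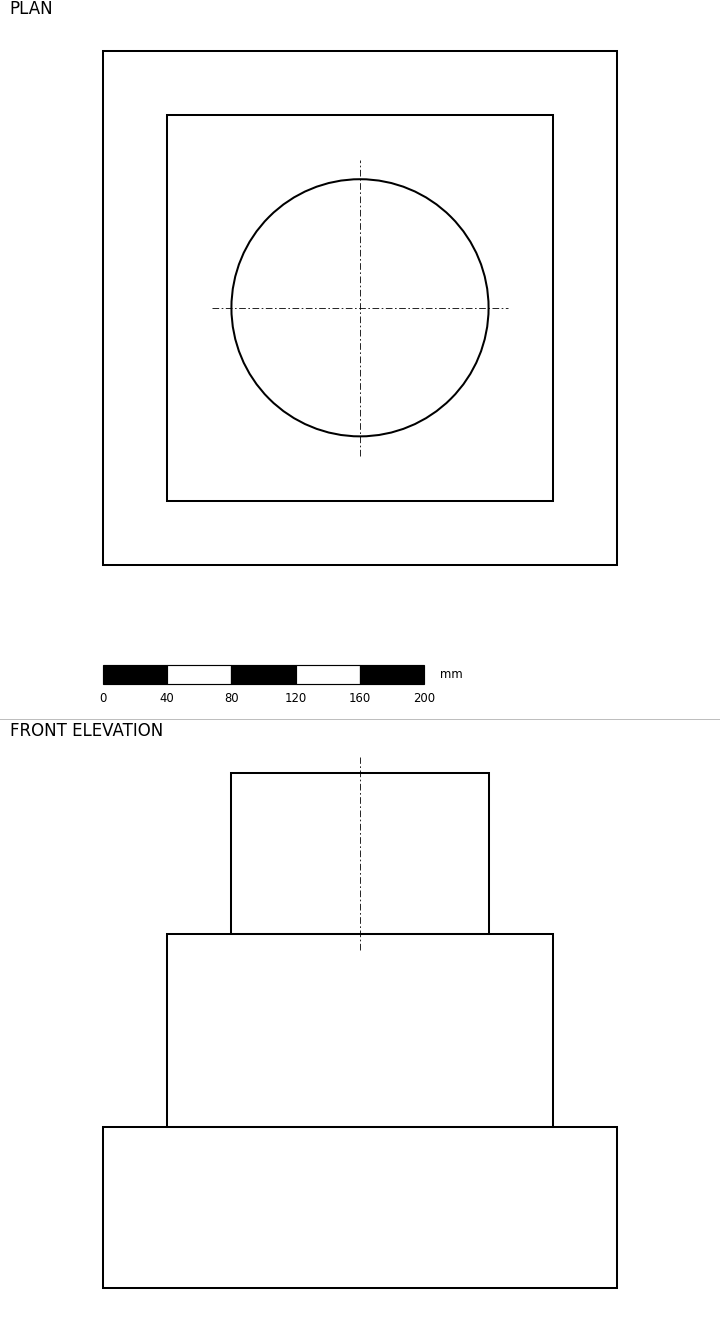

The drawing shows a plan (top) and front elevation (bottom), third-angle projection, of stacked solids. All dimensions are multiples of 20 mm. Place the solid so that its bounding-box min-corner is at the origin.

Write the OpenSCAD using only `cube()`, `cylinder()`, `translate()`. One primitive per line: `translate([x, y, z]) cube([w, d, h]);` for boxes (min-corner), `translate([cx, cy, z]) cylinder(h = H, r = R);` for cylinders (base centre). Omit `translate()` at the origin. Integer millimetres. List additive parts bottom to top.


cube([320, 320, 100]);
translate([40, 40, 100]) cube([240, 240, 120]);
translate([160, 160, 220]) cylinder(h = 100, r = 80);


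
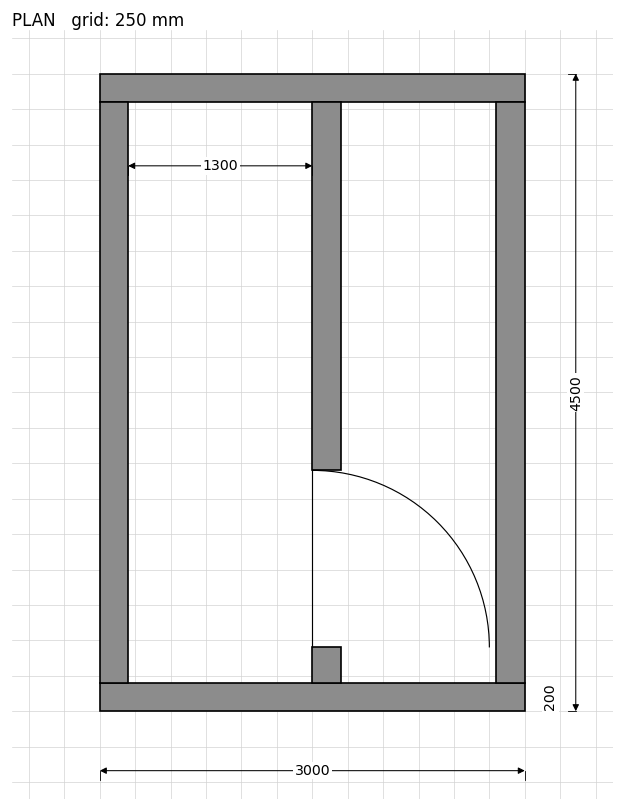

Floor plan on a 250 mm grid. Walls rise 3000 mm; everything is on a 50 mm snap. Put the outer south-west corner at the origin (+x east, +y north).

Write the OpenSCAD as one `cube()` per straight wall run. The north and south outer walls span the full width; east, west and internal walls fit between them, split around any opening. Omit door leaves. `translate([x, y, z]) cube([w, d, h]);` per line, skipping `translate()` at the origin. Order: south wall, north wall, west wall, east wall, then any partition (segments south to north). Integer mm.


cube([3000, 200, 3000]);
translate([0, 4300, 0]) cube([3000, 200, 3000]);
translate([0, 200, 0]) cube([200, 4100, 3000]);
translate([2800, 200, 0]) cube([200, 4100, 3000]);
translate([1500, 200, 0]) cube([200, 250, 3000]);
translate([1500, 1700, 0]) cube([200, 2600, 3000]);


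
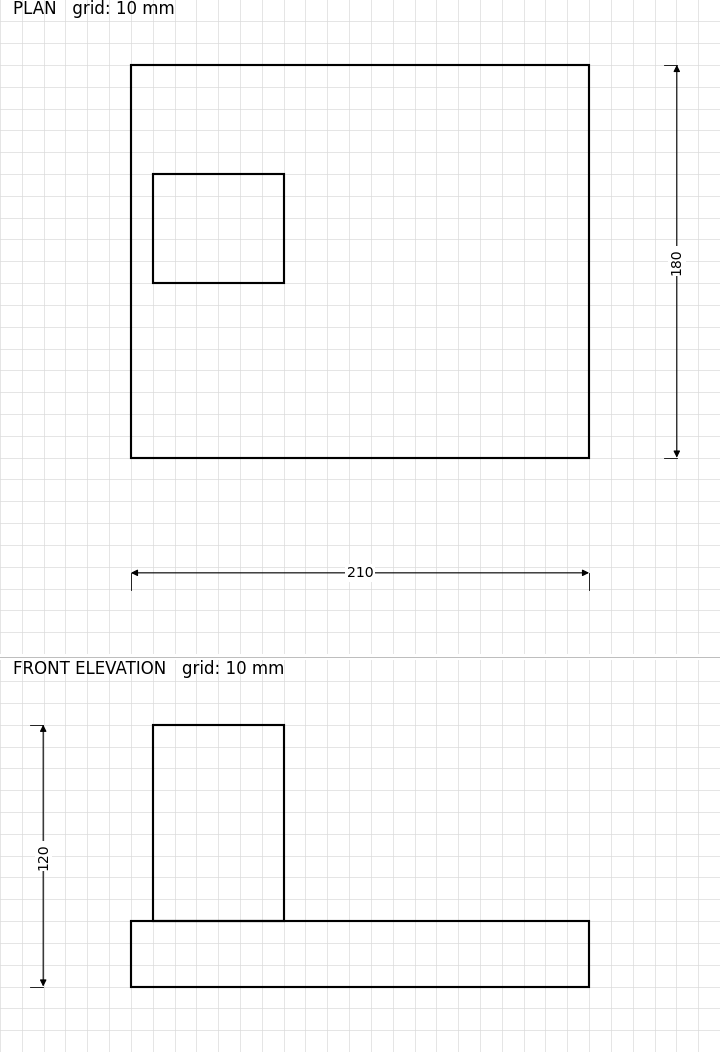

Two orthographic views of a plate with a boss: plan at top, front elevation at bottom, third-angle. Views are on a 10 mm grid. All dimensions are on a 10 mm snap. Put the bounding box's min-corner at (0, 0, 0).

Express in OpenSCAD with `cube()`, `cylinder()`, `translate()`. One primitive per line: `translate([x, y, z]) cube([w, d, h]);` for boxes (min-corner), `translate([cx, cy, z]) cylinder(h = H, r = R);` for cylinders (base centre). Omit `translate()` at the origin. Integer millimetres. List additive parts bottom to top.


cube([210, 180, 30]);
translate([10, 80, 30]) cube([60, 50, 90]);


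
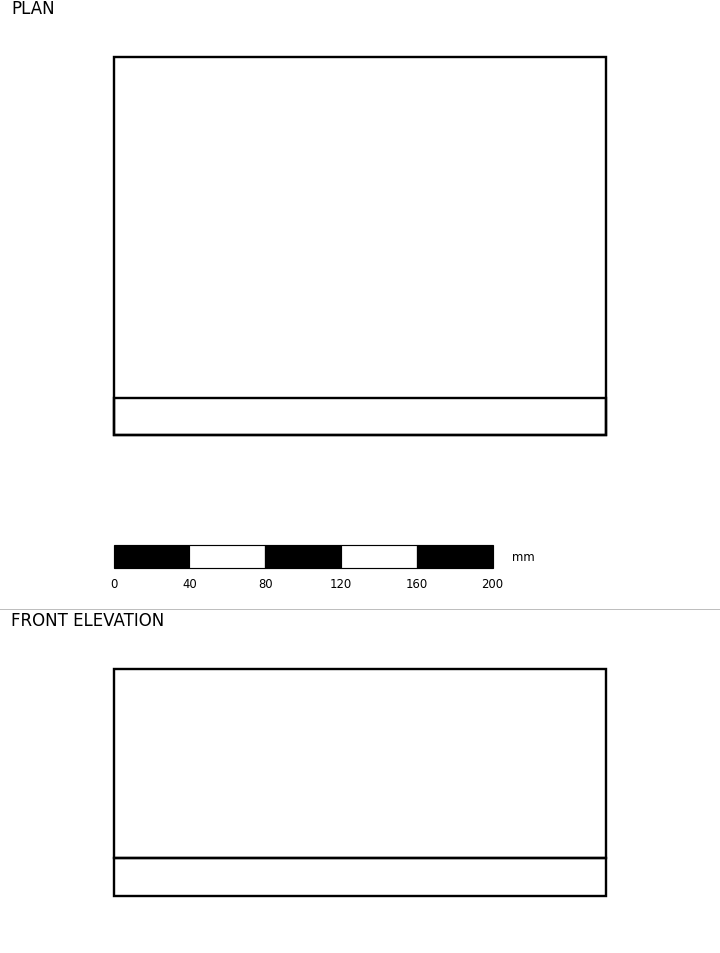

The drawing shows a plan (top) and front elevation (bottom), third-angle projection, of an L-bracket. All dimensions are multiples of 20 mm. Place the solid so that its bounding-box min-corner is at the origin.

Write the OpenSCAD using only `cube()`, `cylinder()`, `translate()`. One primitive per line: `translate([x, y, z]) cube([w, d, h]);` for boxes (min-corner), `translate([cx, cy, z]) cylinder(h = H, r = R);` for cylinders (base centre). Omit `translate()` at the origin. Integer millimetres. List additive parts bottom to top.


cube([260, 200, 20]);
translate([0, 0, 20]) cube([260, 20, 100]);
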